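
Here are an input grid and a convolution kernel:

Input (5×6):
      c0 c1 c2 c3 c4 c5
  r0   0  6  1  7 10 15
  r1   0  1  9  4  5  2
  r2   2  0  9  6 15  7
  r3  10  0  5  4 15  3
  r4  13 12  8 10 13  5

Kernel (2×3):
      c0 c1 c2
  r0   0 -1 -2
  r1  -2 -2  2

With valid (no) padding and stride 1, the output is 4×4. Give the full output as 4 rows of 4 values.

8 -27 -43 -54
-5 -23 -14 -37
-28 -23 -24 -61
-44 -33 -44 -57

Output[0,0]: The receptive field on the input at this output position is [0 6 1 / 0 1 9]. Elementwise product with the kernel and sum: 6·-1 + 1·-2 + 0·-2 + 1·-2 + 9·2.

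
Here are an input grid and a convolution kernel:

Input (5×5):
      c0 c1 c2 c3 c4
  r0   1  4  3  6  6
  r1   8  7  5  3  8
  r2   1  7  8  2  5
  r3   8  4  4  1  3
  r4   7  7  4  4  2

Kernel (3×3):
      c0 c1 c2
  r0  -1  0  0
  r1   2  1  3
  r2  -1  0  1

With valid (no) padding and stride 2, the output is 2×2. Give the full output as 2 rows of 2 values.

44 31
28 8

Output[0,0]: The receptive field on the input at this output position is [1 4 3 / 8 7 5 / 1 7 8]. Elementwise product with the kernel and sum: 1·-1 + 8·2 + 7·1 + 5·3 + 1·-1 + 8·1.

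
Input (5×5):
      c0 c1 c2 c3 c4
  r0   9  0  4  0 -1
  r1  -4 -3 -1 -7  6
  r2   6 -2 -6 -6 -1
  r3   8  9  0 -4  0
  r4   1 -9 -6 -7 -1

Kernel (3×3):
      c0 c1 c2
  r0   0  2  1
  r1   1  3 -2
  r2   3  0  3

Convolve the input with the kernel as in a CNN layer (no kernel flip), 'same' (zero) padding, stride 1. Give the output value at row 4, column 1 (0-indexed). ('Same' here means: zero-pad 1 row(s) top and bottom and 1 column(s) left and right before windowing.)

The receptive field on the zero-padded input at this output position is [8 9 0 / 1 -9 -6 / 0 0 0]. Elementwise product with the kernel and sum: 9·2 + 0·1 + 1·1 + -9·3 + -6·-2 + 0·3 + 0·3.

4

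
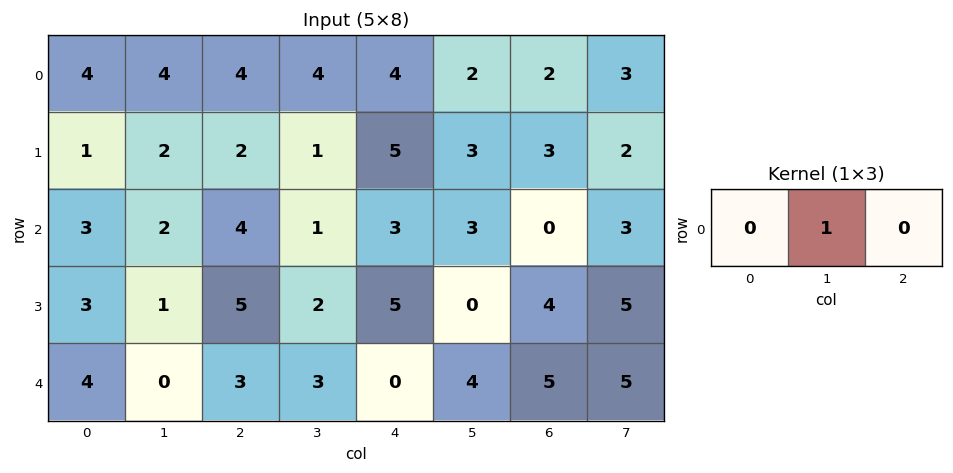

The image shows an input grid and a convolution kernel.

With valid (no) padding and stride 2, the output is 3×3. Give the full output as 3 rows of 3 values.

4 4 2
2 1 3
0 3 4

Output[0,0]: The receptive field on the input at this output position is [4 4 4]. Elementwise product with the kernel and sum: 4·1.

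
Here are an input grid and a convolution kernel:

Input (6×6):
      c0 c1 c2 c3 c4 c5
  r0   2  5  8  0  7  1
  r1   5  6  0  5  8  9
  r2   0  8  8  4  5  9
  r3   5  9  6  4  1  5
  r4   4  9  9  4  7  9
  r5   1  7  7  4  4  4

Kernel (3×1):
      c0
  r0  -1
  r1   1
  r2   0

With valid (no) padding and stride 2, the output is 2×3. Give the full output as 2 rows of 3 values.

3 -8 1
5 -2 -4

Output[0,0]: The receptive field on the input at this output position is [2 / 5 / 0]. Elementwise product with the kernel and sum: 2·-1 + 5·1.
Output[0,1]: The receptive field on the input at this output position is [8 / 0 / 8]. Elementwise product with the kernel and sum: 8·-1 + 0·1.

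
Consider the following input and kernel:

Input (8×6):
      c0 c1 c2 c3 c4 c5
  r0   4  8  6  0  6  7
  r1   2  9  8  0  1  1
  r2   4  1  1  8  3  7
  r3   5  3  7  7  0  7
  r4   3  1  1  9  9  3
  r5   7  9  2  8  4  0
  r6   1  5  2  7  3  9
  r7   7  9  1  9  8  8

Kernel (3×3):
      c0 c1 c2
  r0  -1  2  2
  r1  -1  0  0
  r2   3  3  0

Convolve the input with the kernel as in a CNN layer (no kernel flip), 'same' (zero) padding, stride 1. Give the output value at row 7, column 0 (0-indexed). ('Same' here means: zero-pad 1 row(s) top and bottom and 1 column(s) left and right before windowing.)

12

The receptive field on the zero-padded input at this output position is [0 1 5 / 0 7 9 / 0 0 0]. Elementwise product with the kernel and sum: 0·-1 + 1·2 + 5·2 + 0·-1 + 0·3 + 0·3.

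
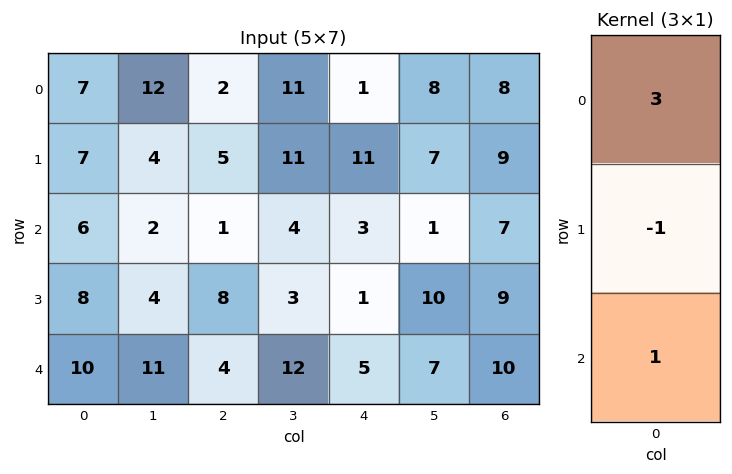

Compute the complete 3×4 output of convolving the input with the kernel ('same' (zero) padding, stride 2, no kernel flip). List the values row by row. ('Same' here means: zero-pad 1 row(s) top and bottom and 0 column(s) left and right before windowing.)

Output[0,0]: The receptive field on the zero-padded input at this output position is [0 / 7 / 7]. Elementwise product with the kernel and sum: 0·3 + 7·-1 + 7·1.

0 3 10 1
23 22 31 29
14 20 -2 17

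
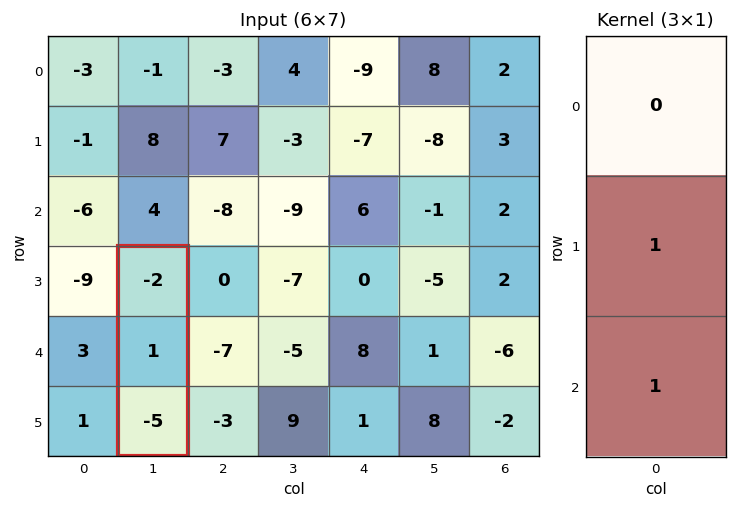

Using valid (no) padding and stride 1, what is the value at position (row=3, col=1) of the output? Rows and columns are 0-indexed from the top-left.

-4

The receptive field on the input at this output position is [-2 / 1 / -5]. Elementwise product with the kernel and sum: 1·1 + -5·1.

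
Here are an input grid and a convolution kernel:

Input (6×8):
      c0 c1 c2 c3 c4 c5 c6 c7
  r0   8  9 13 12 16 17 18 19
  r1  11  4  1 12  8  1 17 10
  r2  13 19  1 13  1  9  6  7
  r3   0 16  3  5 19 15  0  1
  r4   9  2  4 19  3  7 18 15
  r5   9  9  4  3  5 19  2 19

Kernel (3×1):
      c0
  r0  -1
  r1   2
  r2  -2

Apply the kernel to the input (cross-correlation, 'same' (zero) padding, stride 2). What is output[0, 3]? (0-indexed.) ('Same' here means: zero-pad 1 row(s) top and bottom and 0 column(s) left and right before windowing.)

2

The receptive field on the zero-padded input at this output position is [0 / 18 / 17]. Elementwise product with the kernel and sum: 0·-1 + 18·2 + 17·-2.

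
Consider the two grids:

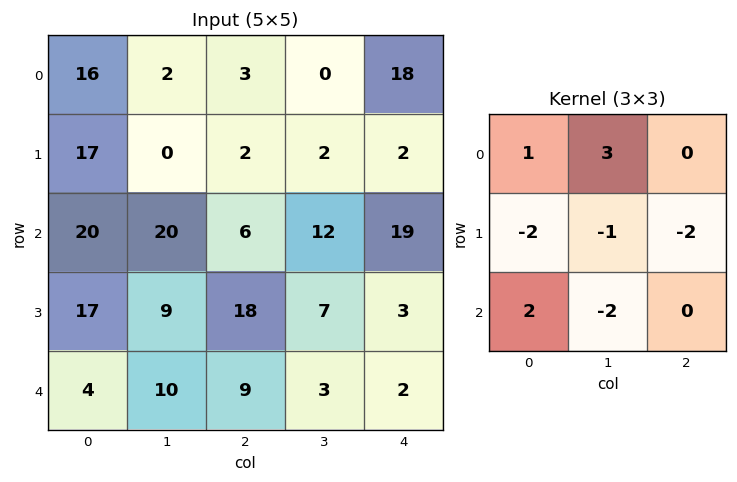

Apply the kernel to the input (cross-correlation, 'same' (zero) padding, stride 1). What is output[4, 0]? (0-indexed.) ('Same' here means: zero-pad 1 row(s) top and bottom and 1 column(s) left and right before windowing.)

27

The receptive field on the zero-padded input at this output position is [0 17 9 / 0 4 10 / 0 0 0]. Elementwise product with the kernel and sum: 0·1 + 17·3 + 0·-2 + 4·-1 + 10·-2 + 0·2 + 0·-2.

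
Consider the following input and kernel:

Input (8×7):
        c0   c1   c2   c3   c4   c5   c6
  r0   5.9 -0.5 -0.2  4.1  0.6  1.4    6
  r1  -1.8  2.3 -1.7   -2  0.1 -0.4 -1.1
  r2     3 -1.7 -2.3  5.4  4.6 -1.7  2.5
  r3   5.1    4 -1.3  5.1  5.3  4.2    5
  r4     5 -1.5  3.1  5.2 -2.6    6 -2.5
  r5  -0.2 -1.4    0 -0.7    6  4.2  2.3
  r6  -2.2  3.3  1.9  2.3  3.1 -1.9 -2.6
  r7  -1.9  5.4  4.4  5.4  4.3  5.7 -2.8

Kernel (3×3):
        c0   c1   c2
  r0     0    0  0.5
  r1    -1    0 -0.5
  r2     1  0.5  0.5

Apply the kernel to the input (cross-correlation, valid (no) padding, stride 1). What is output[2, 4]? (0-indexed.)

-7.4

The receptive field on the input at this output position is [4.6 -1.7 2.5 / 5.3 4.2 5 / -2.6 6 -2.5]. Elementwise product with the kernel and sum: 2.5·0.5 + 5.3·-1 + 5·-0.5 + -2.6·1 + 6·0.5 + -2.5·0.5.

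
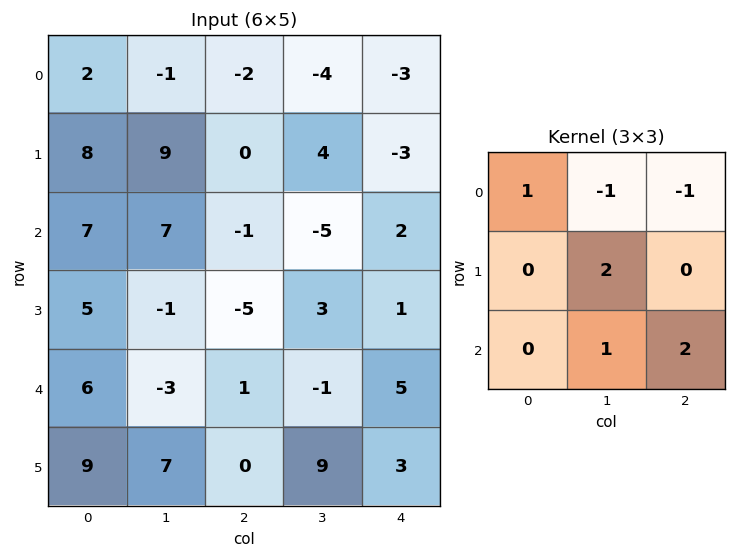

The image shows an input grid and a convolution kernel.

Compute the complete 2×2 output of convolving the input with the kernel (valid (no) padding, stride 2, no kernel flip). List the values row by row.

28 12
-2 17

Output[0,0]: The receptive field on the input at this output position is [2 -1 -2 / 8 9 0 / 7 7 -1]. Elementwise product with the kernel and sum: 2·1 + -1·-1 + -2·-1 + 9·2 + 7·1 + -1·2.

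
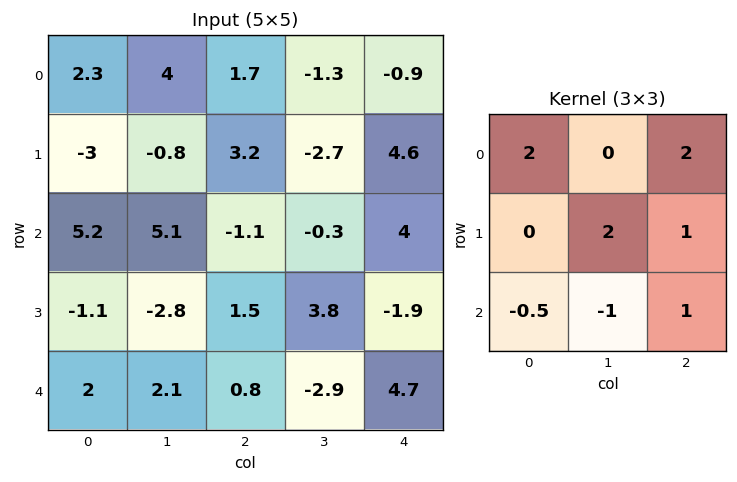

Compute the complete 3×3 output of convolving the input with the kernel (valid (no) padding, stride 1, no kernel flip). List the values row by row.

Output[0,0]: The receptive field on the input at this output position is [2.3 4 1.7 / -3 -0.8 3.2 / 5.2 5.1 -1.1]. Elementwise product with the kernel and sum: 2.3·2 + 1.7·2 + -0.8·2 + 3.2·1 + 5.2·-0.5 + 5.1·-1 + -1.1·1.
Output[0,1]: The receptive field on the input at this output position is [4 1.7 -1.3 / -0.8 3.2 -2.7 / 5.1 -1.1 -0.3]. Elementwise product with the kernel and sum: 4·2 + -1.3·2 + 3.2·2 + -2.7·1 + 5.1·-0.5 + -1.1·-1 + -0.3·1.

0.8 7.35 5.65
14.35 -5.8 12.55
1.8 11.65 18.7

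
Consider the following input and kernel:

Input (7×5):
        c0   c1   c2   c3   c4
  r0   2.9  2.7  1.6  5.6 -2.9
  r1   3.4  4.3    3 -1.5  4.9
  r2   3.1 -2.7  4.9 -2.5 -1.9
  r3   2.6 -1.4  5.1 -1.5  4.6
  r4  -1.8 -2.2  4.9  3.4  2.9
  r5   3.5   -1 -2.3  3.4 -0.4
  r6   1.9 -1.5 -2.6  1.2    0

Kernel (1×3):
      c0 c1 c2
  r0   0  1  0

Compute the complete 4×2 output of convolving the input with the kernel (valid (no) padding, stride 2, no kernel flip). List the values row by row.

2.7 5.6
-2.7 -2.5
-2.2 3.4
-1.5 1.2

Output[0,0]: The receptive field on the input at this output position is [2.9 2.7 1.6]. Elementwise product with the kernel and sum: 2.7·1.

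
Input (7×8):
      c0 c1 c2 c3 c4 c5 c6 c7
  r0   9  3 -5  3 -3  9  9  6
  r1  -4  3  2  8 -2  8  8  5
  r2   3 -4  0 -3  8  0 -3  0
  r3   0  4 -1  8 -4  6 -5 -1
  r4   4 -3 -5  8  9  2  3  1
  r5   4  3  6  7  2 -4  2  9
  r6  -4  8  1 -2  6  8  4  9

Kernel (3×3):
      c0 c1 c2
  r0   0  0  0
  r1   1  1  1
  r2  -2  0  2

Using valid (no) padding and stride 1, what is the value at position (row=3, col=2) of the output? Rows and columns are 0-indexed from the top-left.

The receptive field on the input at this output position is [-1 8 -4 / -5 8 9 / 6 7 2]. Elementwise product with the kernel and sum: -5·1 + 8·1 + 9·1 + 6·-2 + 2·2.

4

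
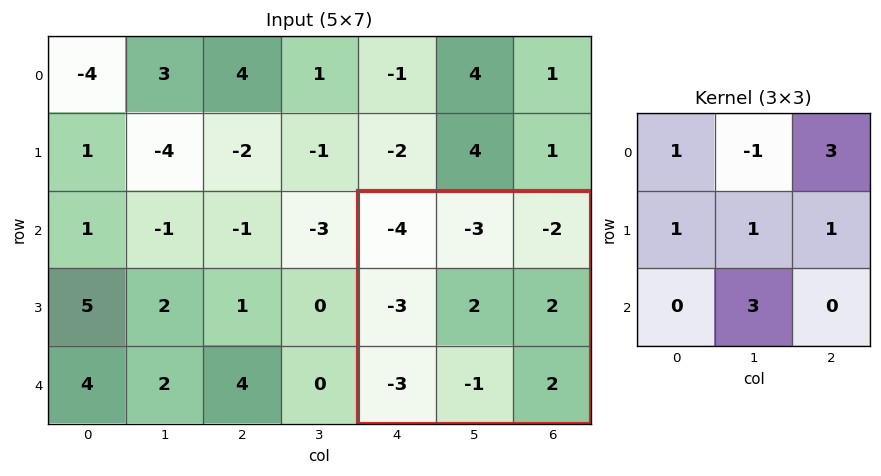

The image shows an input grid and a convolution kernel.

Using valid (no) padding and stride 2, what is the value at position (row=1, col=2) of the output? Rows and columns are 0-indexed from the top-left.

-9

The receptive field on the input at this output position is [-4 -3 -2 / -3 2 2 / -3 -1 2]. Elementwise product with the kernel and sum: -4·1 + -3·-1 + -2·3 + -3·1 + 2·1 + 2·1 + -1·3.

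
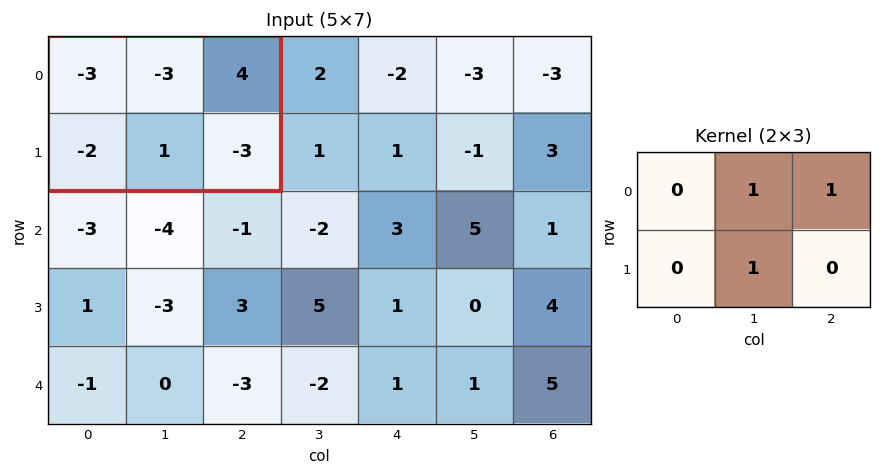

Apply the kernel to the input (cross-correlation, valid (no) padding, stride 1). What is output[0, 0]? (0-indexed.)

The receptive field on the input at this output position is [-3 -3 4 / -2 1 -3]. Elementwise product with the kernel and sum: -3·1 + 4·1 + 1·1.

2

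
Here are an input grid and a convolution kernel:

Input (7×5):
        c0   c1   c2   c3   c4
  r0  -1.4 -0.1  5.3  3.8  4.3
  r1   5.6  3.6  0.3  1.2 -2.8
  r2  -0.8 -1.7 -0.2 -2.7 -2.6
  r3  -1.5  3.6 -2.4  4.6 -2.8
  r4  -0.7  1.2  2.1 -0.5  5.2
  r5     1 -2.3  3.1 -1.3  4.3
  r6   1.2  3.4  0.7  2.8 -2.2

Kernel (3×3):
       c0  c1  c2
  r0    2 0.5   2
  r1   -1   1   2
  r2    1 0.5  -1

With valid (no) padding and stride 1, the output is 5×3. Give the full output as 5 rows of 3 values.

4.9 10.05 17.45
15 3.65 -9.4
-4.75 -2.95 -8.9
-3.15 15.65 -2.15
8.5 6.2 22.85

Output[0,0]: The receptive field on the input at this output position is [-1.4 -0.1 5.3 / 5.6 3.6 0.3 / -0.8 -1.7 -0.2]. Elementwise product with the kernel and sum: -1.4·2 + -0.1·0.5 + 5.3·2 + 5.6·-1 + 3.6·1 + 0.3·2 + -0.8·1 + -1.7·0.5 + -0.2·-1.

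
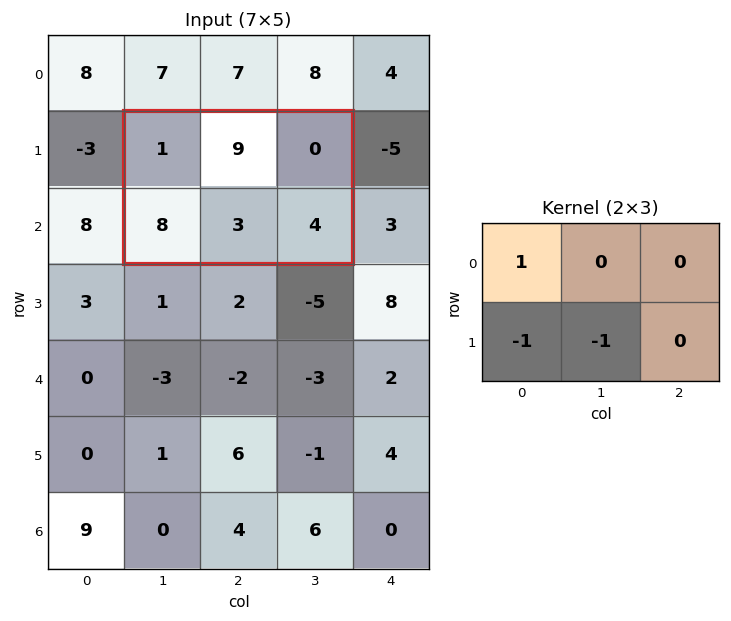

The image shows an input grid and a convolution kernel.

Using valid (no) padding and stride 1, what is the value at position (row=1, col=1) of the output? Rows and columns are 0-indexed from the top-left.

The receptive field on the input at this output position is [1 9 0 / 8 3 4]. Elementwise product with the kernel and sum: 1·1 + 8·-1 + 3·-1.

-10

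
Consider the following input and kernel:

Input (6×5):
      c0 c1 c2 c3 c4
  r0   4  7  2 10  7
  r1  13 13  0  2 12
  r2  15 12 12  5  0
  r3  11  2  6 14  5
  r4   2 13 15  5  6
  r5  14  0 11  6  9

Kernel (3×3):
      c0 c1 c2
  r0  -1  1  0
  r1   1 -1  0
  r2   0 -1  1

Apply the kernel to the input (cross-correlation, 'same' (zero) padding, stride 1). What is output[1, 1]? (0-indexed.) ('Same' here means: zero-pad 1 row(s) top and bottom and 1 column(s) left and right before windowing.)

3

The receptive field on the zero-padded input at this output position is [4 7 2 / 13 13 0 / 15 12 12]. Elementwise product with the kernel and sum: 4·-1 + 7·1 + 13·1 + 13·-1 + 12·-1 + 12·1.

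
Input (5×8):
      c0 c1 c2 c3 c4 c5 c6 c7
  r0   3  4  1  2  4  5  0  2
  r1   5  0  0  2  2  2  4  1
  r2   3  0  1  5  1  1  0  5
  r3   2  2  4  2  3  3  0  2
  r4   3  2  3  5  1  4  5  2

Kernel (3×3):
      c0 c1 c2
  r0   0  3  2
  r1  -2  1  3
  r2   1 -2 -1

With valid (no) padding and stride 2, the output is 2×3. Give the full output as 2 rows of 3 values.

Output[0,0]: The receptive field on the input at this output position is [3 4 1 / 5 0 0 / 3 0 1]. Elementwise product with the kernel and sum: 4·3 + 1·2 + 5·-2 + 0·1 + 0·3 + 3·1 + 0·-2 + 1·-1.
Output[0,1]: The receptive field on the input at this output position is [1 2 4 / 0 2 2 / 1 5 1]. Elementwise product with the kernel and sum: 2·3 + 4·2 + 0·-2 + 2·1 + 2·3 + 1·1 + 5·-2 + 1·-1.

6 12 24
8 12 -12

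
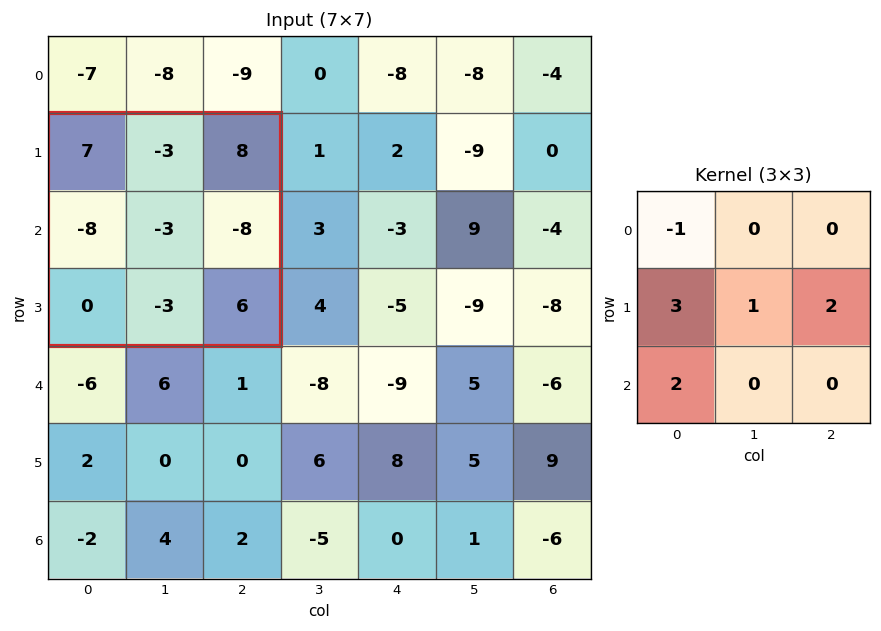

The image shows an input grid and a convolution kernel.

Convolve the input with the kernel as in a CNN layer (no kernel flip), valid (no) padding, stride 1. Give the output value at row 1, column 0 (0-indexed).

The receptive field on the input at this output position is [7 -3 8 / -8 -3 -8 / 0 -3 6]. Elementwise product with the kernel and sum: 7·-1 + -8·3 + -3·1 + -8·2 + 0·2.

-50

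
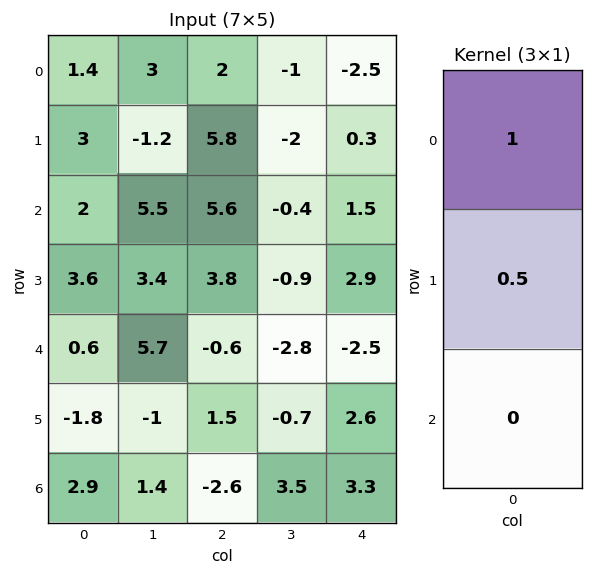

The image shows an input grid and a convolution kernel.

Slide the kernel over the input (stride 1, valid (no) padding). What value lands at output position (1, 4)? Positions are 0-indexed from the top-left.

1.05

The receptive field on the input at this output position is [0.3 / 1.5 / 2.9]. Elementwise product with the kernel and sum: 0.3·1 + 1.5·0.5.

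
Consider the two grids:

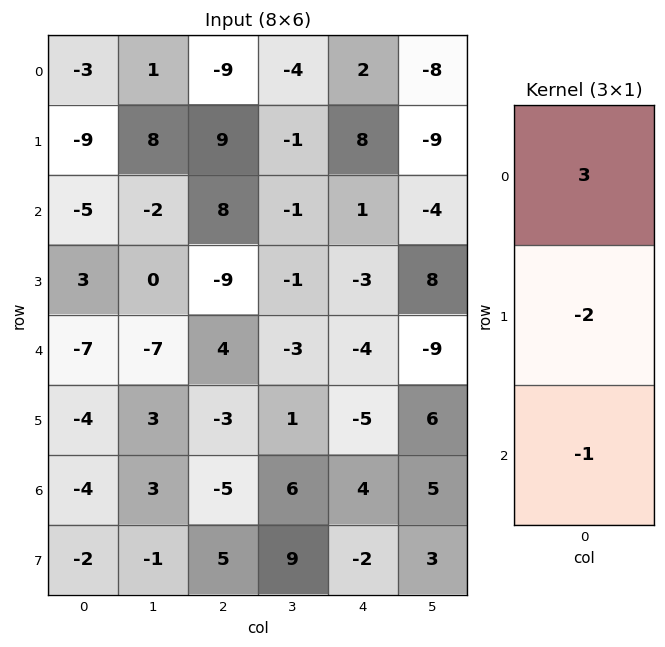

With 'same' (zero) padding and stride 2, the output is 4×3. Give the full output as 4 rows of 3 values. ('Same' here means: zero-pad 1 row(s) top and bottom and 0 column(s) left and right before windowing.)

15 9 -12
-20 20 25
27 -32 4
-2 -4 -21

Output[0,0]: The receptive field on the zero-padded input at this output position is [0 / -3 / -9]. Elementwise product with the kernel and sum: 0·3 + -3·-2 + -9·-1.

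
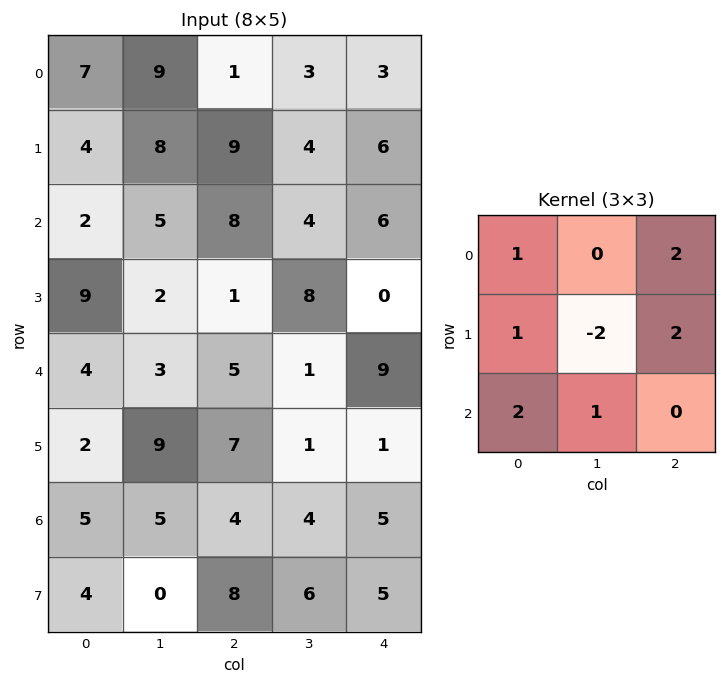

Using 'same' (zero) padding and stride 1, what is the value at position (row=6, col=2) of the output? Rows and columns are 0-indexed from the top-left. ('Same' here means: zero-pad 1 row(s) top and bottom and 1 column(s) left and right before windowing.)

The receptive field on the zero-padded input at this output position is [9 7 1 / 5 4 4 / 0 8 6]. Elementwise product with the kernel and sum: 9·1 + 1·2 + 5·1 + 4·-2 + 4·2 + 0·2 + 8·1.

24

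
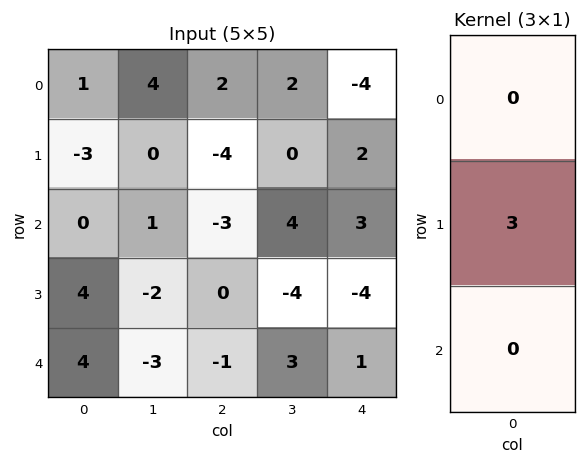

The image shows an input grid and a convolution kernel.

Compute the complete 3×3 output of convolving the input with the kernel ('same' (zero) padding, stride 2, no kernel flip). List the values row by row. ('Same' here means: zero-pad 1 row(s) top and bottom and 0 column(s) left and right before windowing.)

Output[0,0]: The receptive field on the zero-padded input at this output position is [0 / 1 / -3]. Elementwise product with the kernel and sum: 1·3.
Output[0,1]: The receptive field on the zero-padded input at this output position is [0 / 2 / -4]. Elementwise product with the kernel and sum: 2·3.

3 6 -12
0 -9 9
12 -3 3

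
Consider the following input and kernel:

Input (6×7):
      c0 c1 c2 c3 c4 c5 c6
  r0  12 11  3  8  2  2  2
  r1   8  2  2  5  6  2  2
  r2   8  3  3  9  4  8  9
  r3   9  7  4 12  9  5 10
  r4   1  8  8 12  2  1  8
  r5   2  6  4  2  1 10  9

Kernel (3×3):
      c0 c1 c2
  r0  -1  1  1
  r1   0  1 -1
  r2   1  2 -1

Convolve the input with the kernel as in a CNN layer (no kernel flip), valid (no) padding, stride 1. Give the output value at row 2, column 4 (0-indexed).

The receptive field on the input at this output position is [4 8 9 / 9 5 10 / 2 1 8]. Elementwise product with the kernel and sum: 4·-1 + 8·1 + 9·1 + 5·1 + 10·-1 + 2·1 + 1·2 + 8·-1.

4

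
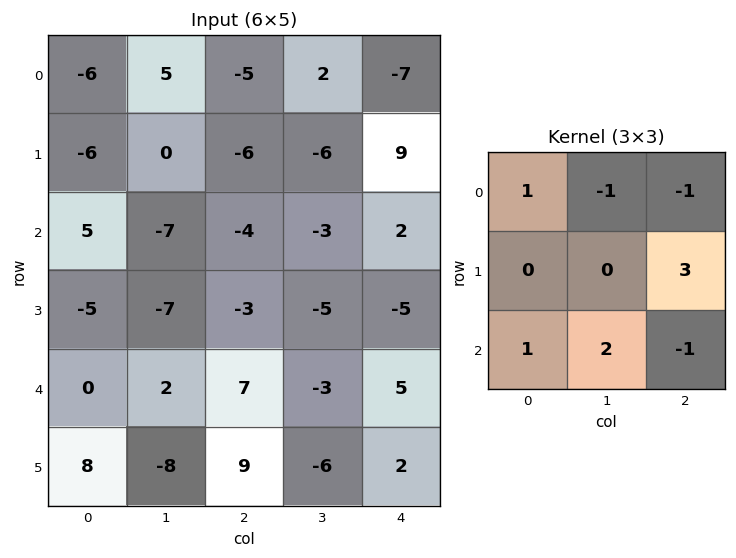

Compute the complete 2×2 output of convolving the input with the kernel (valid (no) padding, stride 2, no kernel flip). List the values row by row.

-29 15
4 -22

Output[0,0]: The receptive field on the input at this output position is [-6 5 -5 / -6 0 -6 / 5 -7 -4]. Elementwise product with the kernel and sum: -6·1 + 5·-1 + -5·-1 + -6·3 + 5·1 + -7·2 + -4·-1.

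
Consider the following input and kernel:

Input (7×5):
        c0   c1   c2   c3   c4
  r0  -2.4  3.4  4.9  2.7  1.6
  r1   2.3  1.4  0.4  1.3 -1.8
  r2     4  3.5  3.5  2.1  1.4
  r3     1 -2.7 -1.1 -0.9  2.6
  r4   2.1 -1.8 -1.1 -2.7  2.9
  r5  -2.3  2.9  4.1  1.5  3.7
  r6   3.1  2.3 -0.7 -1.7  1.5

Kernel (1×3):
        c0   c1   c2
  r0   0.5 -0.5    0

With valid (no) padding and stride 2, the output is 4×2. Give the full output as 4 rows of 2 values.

Output[0,0]: The receptive field on the input at this output position is [-2.4 3.4 4.9]. Elementwise product with the kernel and sum: -2.4·0.5 + 3.4·-0.5.
Output[0,1]: The receptive field on the input at this output position is [4.9 2.7 1.6]. Elementwise product with the kernel and sum: 4.9·0.5 + 2.7·-0.5.

-2.9 1.1
0.25 0.7
1.95 0.8
0.4 0.5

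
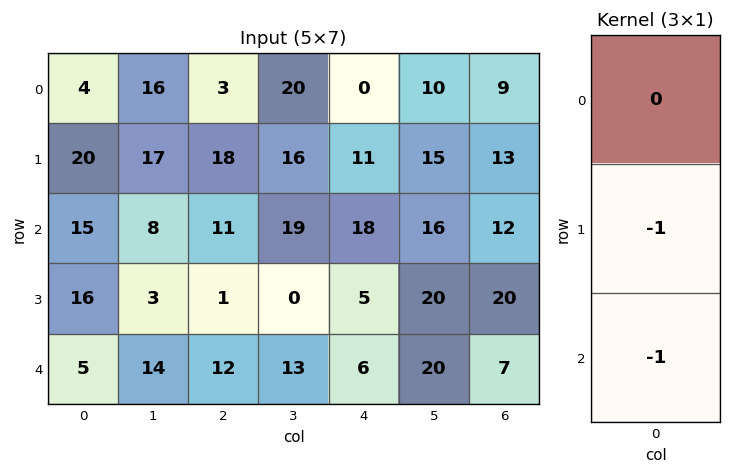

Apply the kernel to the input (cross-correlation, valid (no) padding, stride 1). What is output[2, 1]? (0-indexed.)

-17

The receptive field on the input at this output position is [8 / 3 / 14]. Elementwise product with the kernel and sum: 3·-1 + 14·-1.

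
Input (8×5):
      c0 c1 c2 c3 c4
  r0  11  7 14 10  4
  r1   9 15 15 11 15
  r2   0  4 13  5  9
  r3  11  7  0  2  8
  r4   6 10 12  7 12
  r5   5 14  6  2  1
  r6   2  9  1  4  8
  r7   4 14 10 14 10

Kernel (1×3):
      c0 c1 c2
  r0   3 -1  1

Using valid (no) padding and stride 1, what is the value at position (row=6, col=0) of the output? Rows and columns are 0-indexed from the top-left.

-2

The receptive field on the input at this output position is [2 9 1]. Elementwise product with the kernel and sum: 2·3 + 9·-1 + 1·1.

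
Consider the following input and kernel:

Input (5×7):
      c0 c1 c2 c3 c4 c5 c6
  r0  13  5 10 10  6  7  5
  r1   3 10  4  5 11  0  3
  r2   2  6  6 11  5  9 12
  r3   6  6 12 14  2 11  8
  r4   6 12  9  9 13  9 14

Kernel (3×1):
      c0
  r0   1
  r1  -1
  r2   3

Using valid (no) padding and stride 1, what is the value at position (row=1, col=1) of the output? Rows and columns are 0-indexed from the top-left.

22

The receptive field on the input at this output position is [10 / 6 / 6]. Elementwise product with the kernel and sum: 10·1 + 6·-1 + 6·3.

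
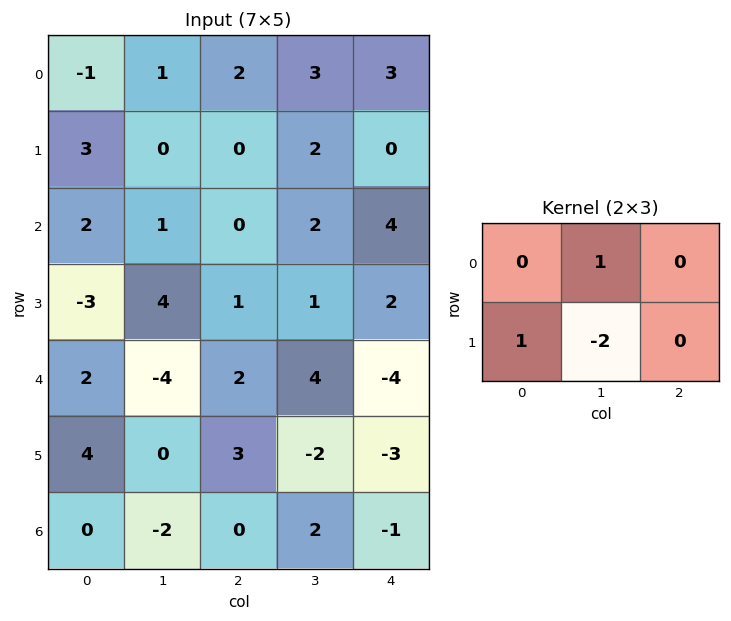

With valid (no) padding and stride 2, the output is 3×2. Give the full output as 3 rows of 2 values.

Output[0,0]: The receptive field on the input at this output position is [-1 1 2 / 3 0 0]. Elementwise product with the kernel and sum: 1·1 + 3·1 + 0·-2.

4 -1
-10 1
0 11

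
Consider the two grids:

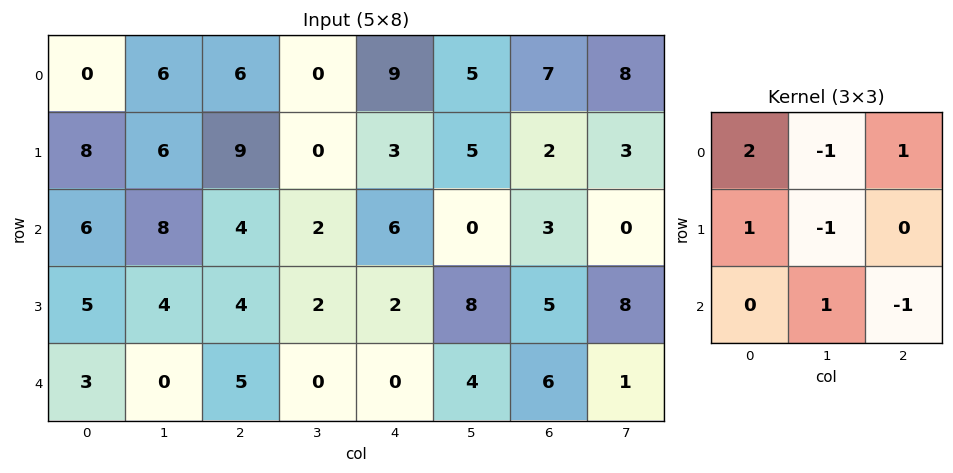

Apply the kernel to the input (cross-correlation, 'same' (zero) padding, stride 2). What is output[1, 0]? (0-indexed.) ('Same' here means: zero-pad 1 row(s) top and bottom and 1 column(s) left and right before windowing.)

The receptive field on the zero-padded input at this output position is [0 8 6 / 0 6 8 / 0 5 4]. Elementwise product with the kernel and sum: 0·2 + 8·-1 + 6·1 + 0·1 + 6·-1 + 5·1 + 4·-1.

-7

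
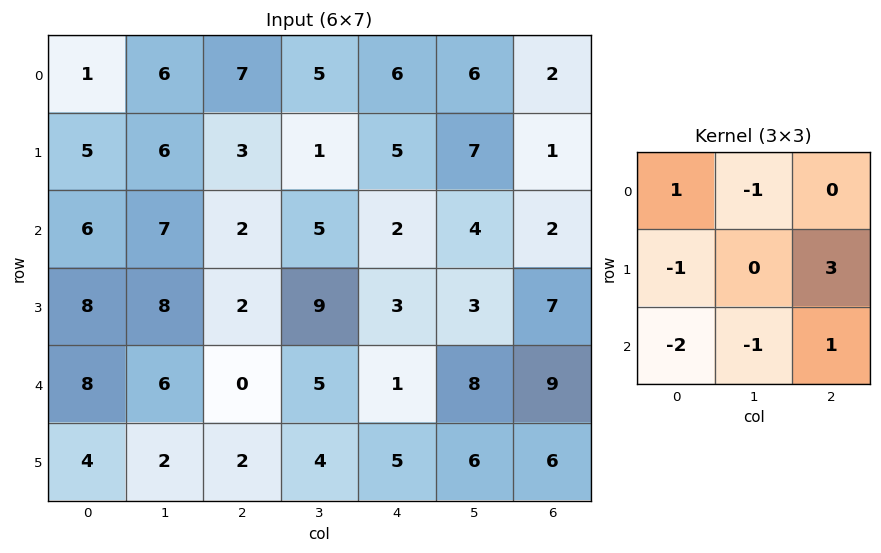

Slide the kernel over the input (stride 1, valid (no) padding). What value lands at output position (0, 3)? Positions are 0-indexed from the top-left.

The receptive field on the input at this output position is [5 6 6 / 1 5 7 / 5 2 4]. Elementwise product with the kernel and sum: 5·1 + 6·-1 + 1·-1 + 7·3 + 5·-2 + 2·-1 + 4·1.

11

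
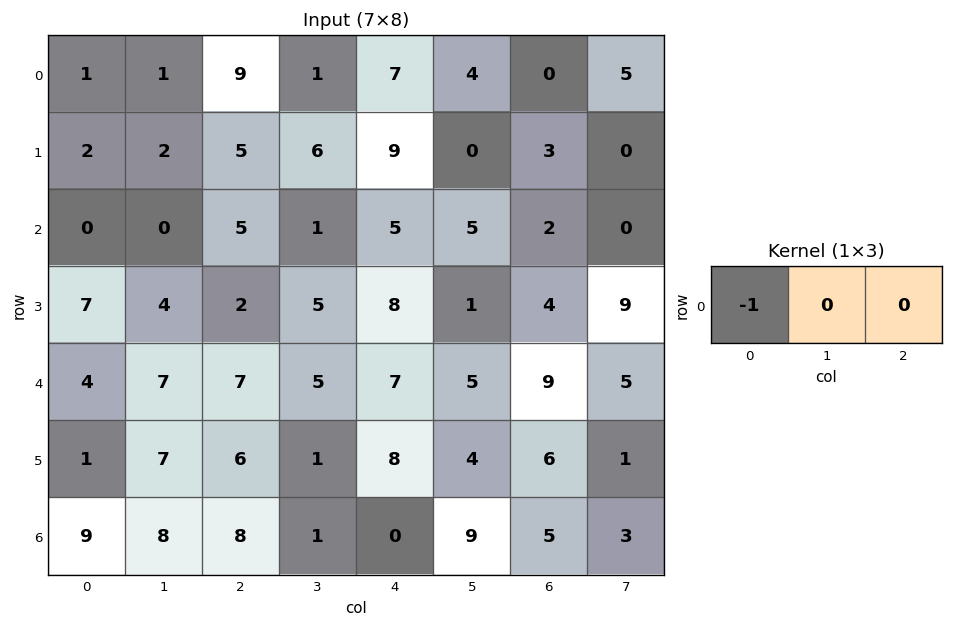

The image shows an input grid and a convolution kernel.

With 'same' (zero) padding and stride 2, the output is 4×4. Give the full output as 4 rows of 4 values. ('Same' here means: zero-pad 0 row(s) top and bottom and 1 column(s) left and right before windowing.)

Output[0,0]: The receptive field on the zero-padded input at this output position is [0 1 1]. Elementwise product with the kernel and sum: 0·-1.
Output[0,1]: The receptive field on the zero-padded input at this output position is [1 9 1]. Elementwise product with the kernel and sum: 1·-1.

0 -1 -1 -4
0 0 -1 -5
0 -7 -5 -5
0 -8 -1 -9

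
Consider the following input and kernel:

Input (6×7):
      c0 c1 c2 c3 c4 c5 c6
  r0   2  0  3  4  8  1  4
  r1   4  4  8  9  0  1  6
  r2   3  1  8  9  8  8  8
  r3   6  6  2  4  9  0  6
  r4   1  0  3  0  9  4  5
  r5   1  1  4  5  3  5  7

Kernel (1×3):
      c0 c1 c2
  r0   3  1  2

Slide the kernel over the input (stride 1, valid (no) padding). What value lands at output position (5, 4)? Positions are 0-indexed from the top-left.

The receptive field on the input at this output position is [3 5 7]. Elementwise product with the kernel and sum: 3·3 + 5·1 + 7·2.

28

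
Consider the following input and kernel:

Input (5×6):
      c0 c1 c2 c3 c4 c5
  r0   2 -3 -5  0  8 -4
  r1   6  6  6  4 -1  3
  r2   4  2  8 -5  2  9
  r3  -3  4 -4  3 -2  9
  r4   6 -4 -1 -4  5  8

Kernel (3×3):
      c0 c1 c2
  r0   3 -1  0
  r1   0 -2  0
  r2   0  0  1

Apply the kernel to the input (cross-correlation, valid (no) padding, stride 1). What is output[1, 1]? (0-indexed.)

-1

The receptive field on the input at this output position is [6 6 4 / 2 8 -5 / 4 -4 3]. Elementwise product with the kernel and sum: 6·3 + 6·-1 + 8·-2 + 3·1.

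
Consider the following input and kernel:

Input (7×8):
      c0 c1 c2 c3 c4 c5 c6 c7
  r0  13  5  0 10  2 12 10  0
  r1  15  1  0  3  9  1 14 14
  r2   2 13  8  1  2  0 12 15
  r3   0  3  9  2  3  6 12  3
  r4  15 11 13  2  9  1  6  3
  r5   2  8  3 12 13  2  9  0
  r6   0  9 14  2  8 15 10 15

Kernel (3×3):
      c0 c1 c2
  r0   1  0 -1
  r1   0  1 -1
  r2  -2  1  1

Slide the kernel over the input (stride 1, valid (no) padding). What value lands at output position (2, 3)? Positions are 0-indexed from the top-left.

The receptive field on the input at this output position is [1 2 0 / 2 3 6 / 2 9 1]. Elementwise product with the kernel and sum: 1·1 + 0·-1 + 3·1 + 6·-1 + 2·-2 + 9·1 + 1·1.

4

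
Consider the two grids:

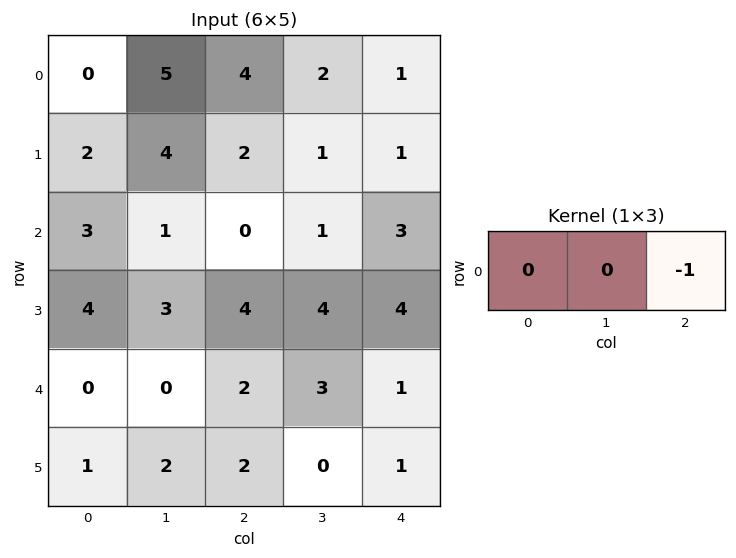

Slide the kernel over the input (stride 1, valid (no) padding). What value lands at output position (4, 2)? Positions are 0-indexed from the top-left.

-1

The receptive field on the input at this output position is [2 3 1]. Elementwise product with the kernel and sum: 1·-1.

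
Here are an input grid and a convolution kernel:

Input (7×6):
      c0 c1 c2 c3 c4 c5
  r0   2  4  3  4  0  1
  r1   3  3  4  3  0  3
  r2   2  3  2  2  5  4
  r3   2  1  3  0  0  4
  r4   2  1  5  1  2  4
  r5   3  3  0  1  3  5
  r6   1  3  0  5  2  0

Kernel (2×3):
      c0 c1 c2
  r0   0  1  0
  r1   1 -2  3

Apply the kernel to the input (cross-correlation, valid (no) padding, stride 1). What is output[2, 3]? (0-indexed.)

The receptive field on the input at this output position is [2 5 4 / 0 0 4]. Elementwise product with the kernel and sum: 5·1 + 0·1 + 0·-2 + 4·3.

17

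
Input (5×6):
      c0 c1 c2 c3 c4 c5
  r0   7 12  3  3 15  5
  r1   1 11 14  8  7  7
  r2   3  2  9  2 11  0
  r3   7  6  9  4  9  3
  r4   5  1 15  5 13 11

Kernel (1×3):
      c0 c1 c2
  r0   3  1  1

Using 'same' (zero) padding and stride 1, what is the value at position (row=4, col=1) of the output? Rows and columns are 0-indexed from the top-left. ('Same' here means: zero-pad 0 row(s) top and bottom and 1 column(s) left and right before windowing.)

The receptive field on the zero-padded input at this output position is [5 1 15]. Elementwise product with the kernel and sum: 5·3 + 1·1 + 15·1.

31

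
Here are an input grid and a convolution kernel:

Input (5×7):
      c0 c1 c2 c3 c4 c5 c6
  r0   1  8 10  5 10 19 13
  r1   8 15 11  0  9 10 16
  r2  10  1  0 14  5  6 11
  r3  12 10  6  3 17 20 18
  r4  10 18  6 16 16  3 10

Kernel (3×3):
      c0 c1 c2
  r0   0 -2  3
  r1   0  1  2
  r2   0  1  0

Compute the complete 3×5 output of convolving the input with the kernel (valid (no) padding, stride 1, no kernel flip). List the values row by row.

52 6 52 71 49
14 12 54 46 76
38 60 40 81 80

Output[0,0]: The receptive field on the input at this output position is [1 8 10 / 8 15 11 / 10 1 0]. Elementwise product with the kernel and sum: 8·-2 + 10·3 + 15·1 + 11·2 + 1·1.
Output[0,1]: The receptive field on the input at this output position is [8 10 5 / 15 11 0 / 1 0 14]. Elementwise product with the kernel and sum: 10·-2 + 5·3 + 11·1 + 0·2 + 0·1.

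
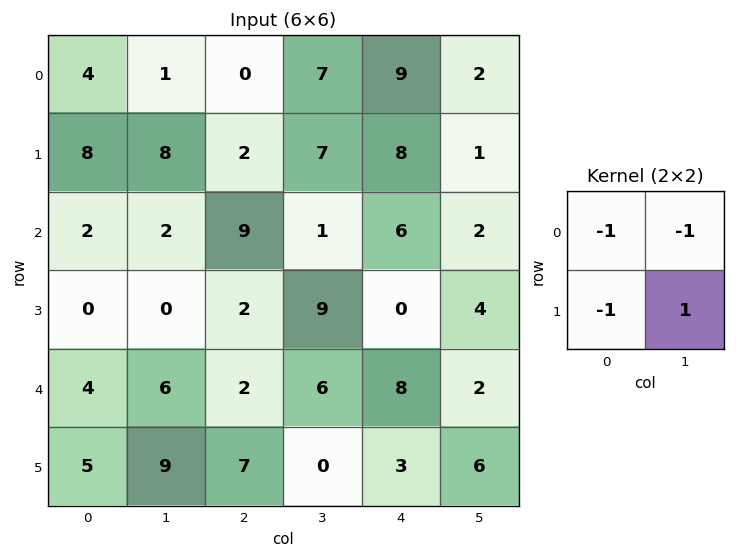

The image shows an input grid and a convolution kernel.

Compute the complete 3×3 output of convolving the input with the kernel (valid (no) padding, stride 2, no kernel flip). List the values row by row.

Output[0,0]: The receptive field on the input at this output position is [4 1 / 8 8]. Elementwise product with the kernel and sum: 4·-1 + 1·-1 + 8·-1 + 8·1.

-5 -2 -18
-4 -3 -4
-6 -15 -7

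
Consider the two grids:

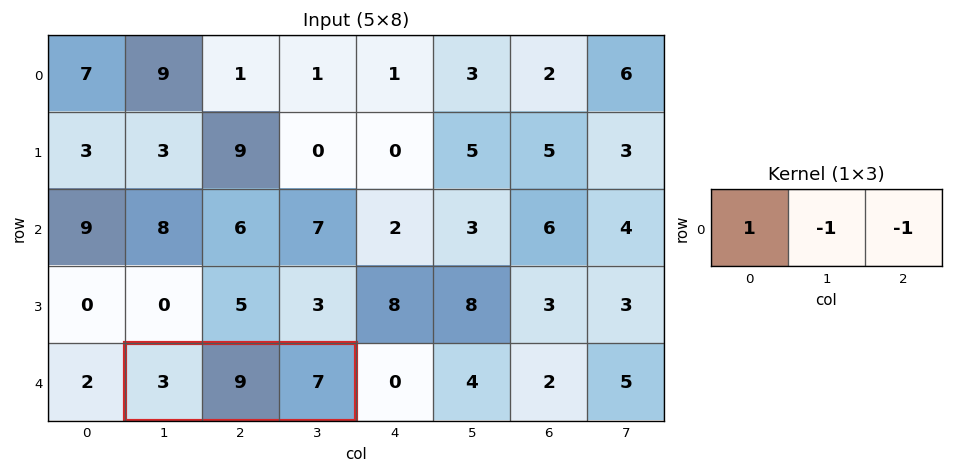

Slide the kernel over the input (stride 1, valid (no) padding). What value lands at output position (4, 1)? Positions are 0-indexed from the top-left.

-13

The receptive field on the input at this output position is [3 9 7]. Elementwise product with the kernel and sum: 3·1 + 9·-1 + 7·-1.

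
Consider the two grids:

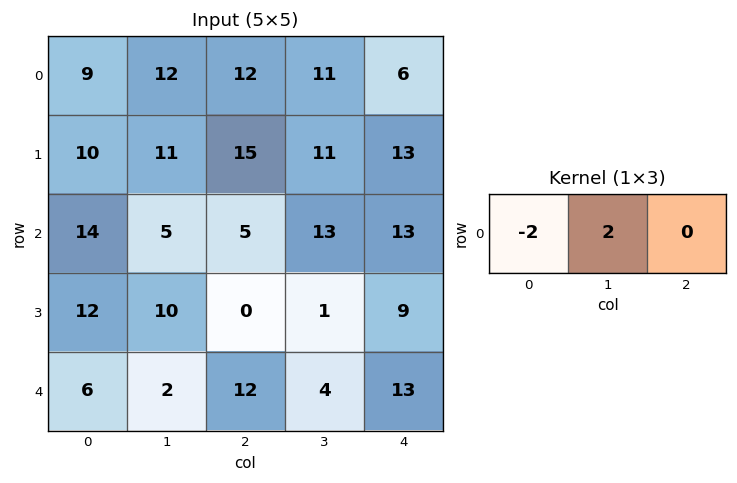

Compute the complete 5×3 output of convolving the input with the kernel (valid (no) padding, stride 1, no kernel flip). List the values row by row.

Output[0,0]: The receptive field on the input at this output position is [9 12 12]. Elementwise product with the kernel and sum: 9·-2 + 12·2.
Output[0,1]: The receptive field on the input at this output position is [12 12 11]. Elementwise product with the kernel and sum: 12·-2 + 12·2.

6 0 -2
2 8 -8
-18 0 16
-4 -20 2
-8 20 -16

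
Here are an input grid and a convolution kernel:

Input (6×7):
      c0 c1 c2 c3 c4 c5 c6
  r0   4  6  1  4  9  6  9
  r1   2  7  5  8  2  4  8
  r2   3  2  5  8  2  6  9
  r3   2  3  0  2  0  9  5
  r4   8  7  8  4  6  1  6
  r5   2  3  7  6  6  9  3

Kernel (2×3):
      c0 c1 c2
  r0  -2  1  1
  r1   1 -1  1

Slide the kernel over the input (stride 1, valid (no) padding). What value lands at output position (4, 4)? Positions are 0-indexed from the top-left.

-5

The receptive field on the input at this output position is [6 1 6 / 6 9 3]. Elementwise product with the kernel and sum: 6·-2 + 1·1 + 6·1 + 6·1 + 9·-1 + 3·1.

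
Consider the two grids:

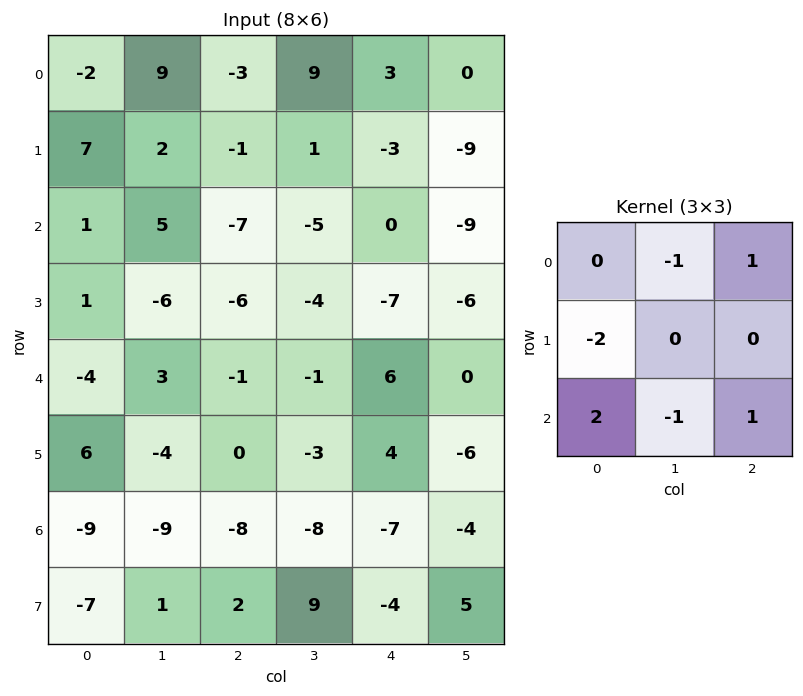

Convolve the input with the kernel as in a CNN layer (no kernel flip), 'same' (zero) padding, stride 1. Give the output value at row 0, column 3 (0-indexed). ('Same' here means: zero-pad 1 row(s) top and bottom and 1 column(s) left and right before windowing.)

0

The receptive field on the zero-padded input at this output position is [0 0 0 / -3 9 3 / -1 1 -3]. Elementwise product with the kernel and sum: 0·-1 + 0·1 + -3·-2 + -1·2 + 1·-1 + -3·1.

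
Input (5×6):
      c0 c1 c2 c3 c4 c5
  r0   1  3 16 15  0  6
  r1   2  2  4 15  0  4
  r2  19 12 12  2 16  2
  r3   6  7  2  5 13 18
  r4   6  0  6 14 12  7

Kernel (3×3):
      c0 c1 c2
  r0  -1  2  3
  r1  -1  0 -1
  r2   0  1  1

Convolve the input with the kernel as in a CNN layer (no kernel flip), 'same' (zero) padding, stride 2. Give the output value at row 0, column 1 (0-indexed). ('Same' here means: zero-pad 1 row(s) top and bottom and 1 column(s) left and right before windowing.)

The receptive field on the zero-padded input at this output position is [0 0 0 / 3 16 15 / 2 4 15]. Elementwise product with the kernel and sum: 0·-1 + 0·2 + 0·3 + 3·-1 + 15·-1 + 4·1 + 15·1.

1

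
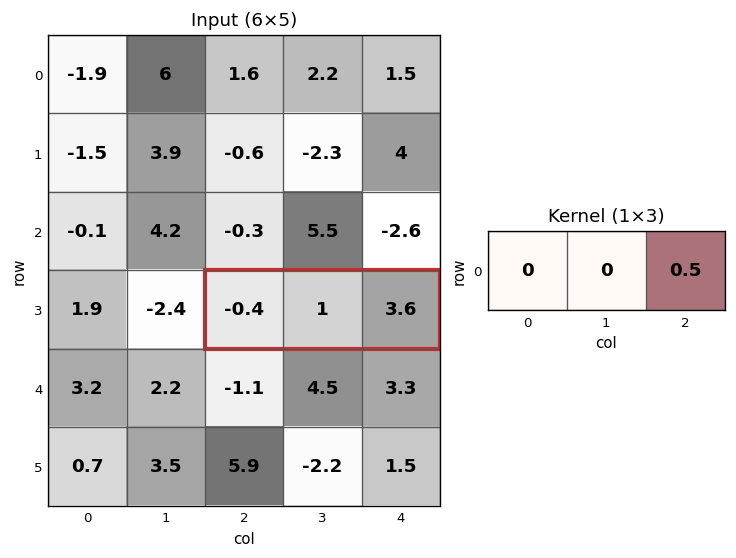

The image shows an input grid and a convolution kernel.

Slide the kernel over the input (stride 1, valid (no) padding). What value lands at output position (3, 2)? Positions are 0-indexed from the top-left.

1.8

The receptive field on the input at this output position is [-0.4 1 3.6]. Elementwise product with the kernel and sum: 3.6·0.5.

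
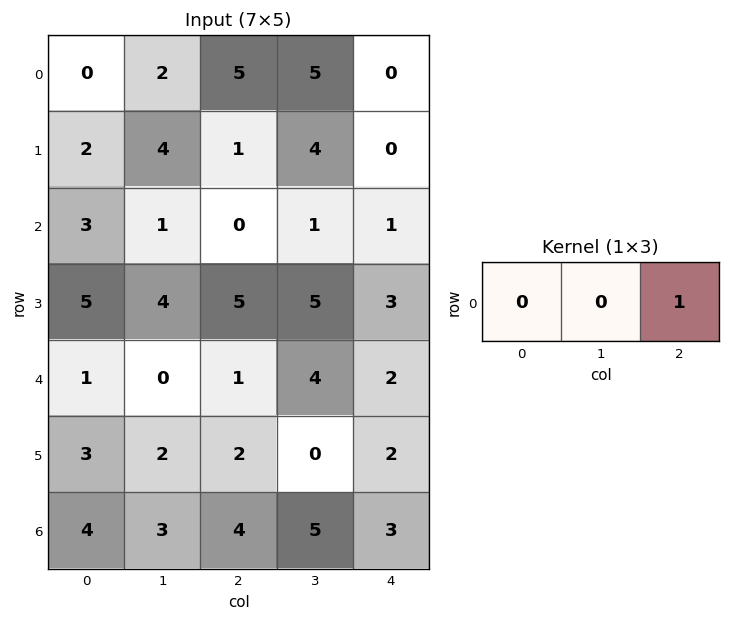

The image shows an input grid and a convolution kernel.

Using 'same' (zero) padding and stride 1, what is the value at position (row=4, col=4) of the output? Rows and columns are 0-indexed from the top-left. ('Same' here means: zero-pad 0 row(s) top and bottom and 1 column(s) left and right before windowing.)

0

The receptive field on the zero-padded input at this output position is [4 2 0]. Elementwise product with the kernel and sum: 0·1.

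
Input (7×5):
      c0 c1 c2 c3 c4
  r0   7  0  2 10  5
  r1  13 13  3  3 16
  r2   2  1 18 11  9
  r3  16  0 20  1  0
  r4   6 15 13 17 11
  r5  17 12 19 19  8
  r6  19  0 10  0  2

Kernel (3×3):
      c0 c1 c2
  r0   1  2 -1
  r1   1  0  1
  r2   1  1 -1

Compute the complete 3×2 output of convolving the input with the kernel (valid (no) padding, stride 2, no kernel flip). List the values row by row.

6 56
30 70
68 71

Output[0,0]: The receptive field on the input at this output position is [7 0 2 / 13 13 3 / 2 1 18]. Elementwise product with the kernel and sum: 7·1 + 0·2 + 2·-1 + 13·1 + 3·1 + 2·1 + 1·1 + 18·-1.
Output[0,1]: The receptive field on the input at this output position is [2 10 5 / 3 3 16 / 18 11 9]. Elementwise product with the kernel and sum: 2·1 + 10·2 + 5·-1 + 3·1 + 16·1 + 18·1 + 11·1 + 9·-1.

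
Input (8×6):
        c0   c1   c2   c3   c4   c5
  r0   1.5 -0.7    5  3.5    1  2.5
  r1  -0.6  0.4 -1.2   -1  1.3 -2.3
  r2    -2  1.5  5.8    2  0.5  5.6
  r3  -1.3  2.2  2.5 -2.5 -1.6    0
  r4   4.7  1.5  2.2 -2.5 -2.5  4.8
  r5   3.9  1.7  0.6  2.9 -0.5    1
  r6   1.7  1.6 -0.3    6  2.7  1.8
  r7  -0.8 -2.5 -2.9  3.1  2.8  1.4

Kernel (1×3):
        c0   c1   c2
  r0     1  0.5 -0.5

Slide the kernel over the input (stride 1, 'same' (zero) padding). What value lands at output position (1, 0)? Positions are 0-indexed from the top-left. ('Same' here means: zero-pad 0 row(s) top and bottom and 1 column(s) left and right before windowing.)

-0.5

The receptive field on the zero-padded input at this output position is [0 -0.6 0.4]. Elementwise product with the kernel and sum: 0·1 + -0.6·0.5 + 0.4·-0.5.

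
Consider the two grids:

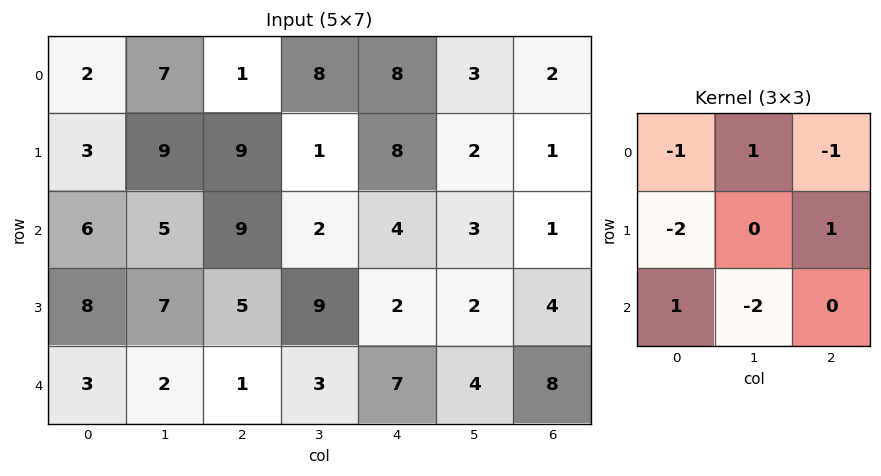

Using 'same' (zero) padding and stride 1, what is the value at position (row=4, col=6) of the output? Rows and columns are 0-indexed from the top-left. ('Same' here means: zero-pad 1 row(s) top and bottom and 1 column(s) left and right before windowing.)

The receptive field on the zero-padded input at this output position is [2 4 0 / 4 8 0 / 0 0 0]. Elementwise product with the kernel and sum: 2·-1 + 4·1 + 0·-1 + 4·-2 + 0·1 + 0·1 + 0·-2.

-6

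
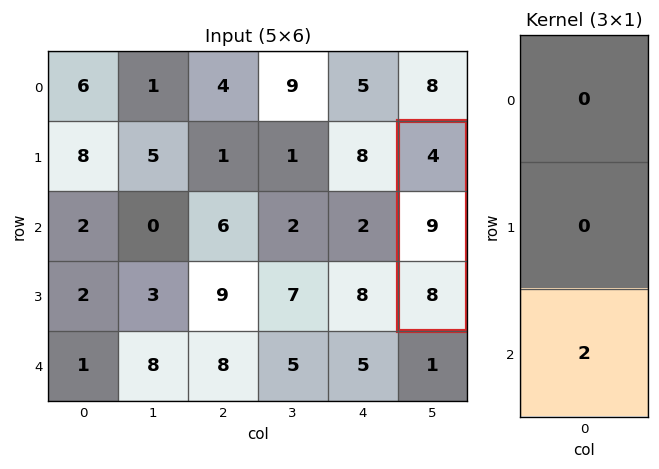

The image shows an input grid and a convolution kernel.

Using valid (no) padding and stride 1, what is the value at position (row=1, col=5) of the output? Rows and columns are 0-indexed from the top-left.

The receptive field on the input at this output position is [4 / 9 / 8]. Elementwise product with the kernel and sum: 8·2.

16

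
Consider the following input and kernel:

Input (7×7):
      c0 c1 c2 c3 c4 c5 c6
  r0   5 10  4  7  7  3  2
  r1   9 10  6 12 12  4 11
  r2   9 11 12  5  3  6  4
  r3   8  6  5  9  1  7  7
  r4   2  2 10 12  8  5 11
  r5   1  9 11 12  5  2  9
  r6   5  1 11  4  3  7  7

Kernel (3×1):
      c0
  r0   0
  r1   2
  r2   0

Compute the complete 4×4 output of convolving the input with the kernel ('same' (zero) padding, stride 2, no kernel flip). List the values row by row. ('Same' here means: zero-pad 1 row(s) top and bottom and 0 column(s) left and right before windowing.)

10 8 14 4
18 24 6 8
4 20 16 22
10 22 6 14

Output[0,0]: The receptive field on the zero-padded input at this output position is [0 / 5 / 9]. Elementwise product with the kernel and sum: 5·2.
Output[0,1]: The receptive field on the zero-padded input at this output position is [0 / 4 / 6]. Elementwise product with the kernel and sum: 4·2.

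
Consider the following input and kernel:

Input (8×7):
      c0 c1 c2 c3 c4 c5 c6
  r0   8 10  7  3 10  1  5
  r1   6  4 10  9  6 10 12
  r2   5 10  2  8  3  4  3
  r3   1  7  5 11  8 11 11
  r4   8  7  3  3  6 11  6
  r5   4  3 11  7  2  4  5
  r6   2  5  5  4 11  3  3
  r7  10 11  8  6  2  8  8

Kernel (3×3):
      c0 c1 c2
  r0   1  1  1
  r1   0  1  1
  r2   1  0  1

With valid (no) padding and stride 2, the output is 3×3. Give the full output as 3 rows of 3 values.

Output[0,0]: The receptive field on the input at this output position is [8 10 7 / 6 4 10 / 5 10 2]. Elementwise product with the kernel and sum: 8·1 + 10·1 + 7·1 + 4·1 + 10·1 + 5·1 + 2·1.

46 40 44
40 41 44
39 37 46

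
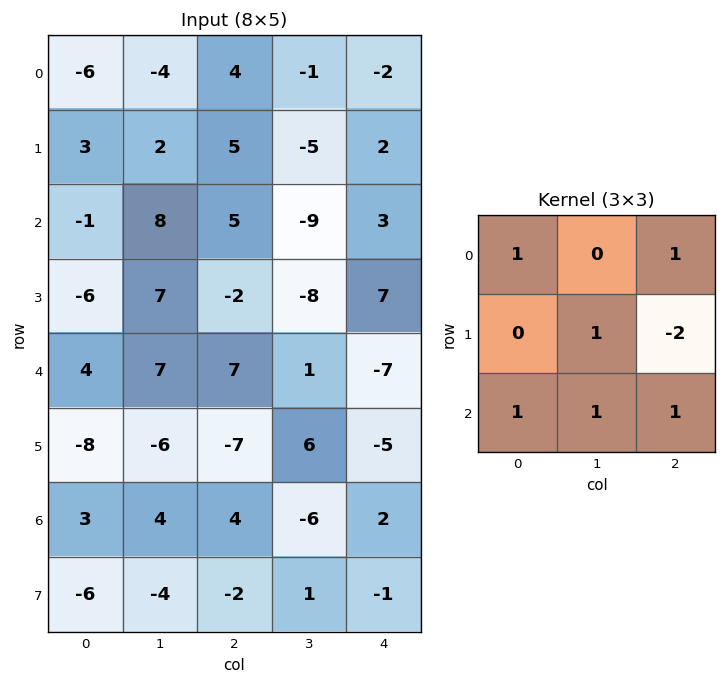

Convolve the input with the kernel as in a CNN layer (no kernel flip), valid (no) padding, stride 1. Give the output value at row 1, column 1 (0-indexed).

The receptive field on the input at this output position is [2 5 -5 / 8 5 -9 / 7 -2 -8]. Elementwise product with the kernel and sum: 2·1 + -5·1 + 5·1 + -9·-2 + 7·1 + -2·1 + -8·1.

17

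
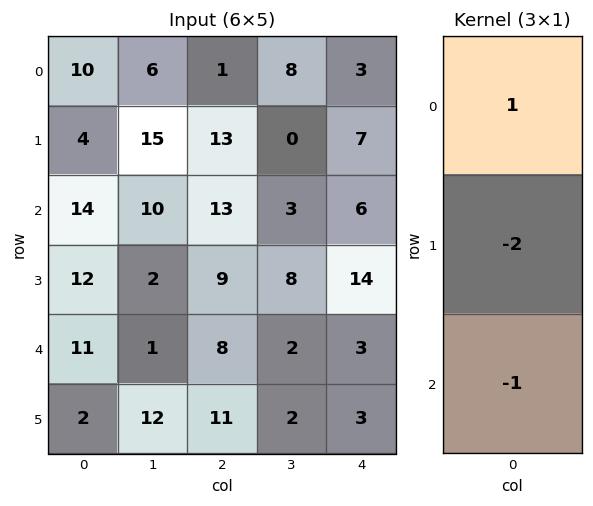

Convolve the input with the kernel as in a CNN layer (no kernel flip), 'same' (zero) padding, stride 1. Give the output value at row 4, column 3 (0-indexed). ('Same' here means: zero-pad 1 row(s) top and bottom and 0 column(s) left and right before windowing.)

The receptive field on the zero-padded input at this output position is [8 / 2 / 2]. Elementwise product with the kernel and sum: 8·1 + 2·-2 + 2·-1.

2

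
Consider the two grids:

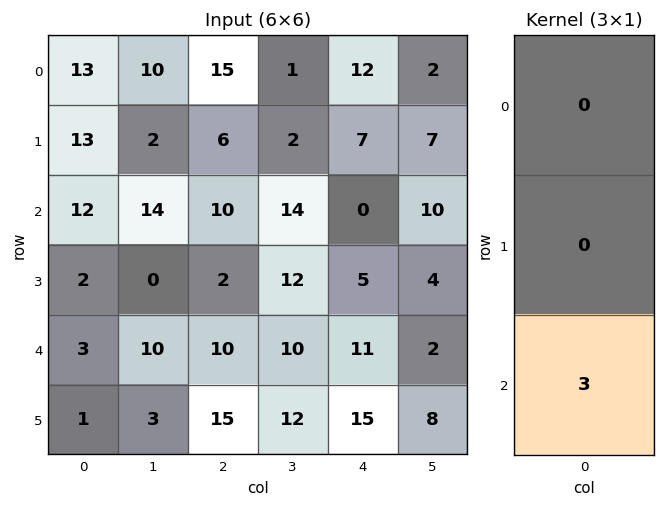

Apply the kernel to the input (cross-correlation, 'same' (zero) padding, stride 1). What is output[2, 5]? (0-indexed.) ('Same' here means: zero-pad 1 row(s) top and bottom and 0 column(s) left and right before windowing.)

12

The receptive field on the zero-padded input at this output position is [7 / 10 / 4]. Elementwise product with the kernel and sum: 4·3.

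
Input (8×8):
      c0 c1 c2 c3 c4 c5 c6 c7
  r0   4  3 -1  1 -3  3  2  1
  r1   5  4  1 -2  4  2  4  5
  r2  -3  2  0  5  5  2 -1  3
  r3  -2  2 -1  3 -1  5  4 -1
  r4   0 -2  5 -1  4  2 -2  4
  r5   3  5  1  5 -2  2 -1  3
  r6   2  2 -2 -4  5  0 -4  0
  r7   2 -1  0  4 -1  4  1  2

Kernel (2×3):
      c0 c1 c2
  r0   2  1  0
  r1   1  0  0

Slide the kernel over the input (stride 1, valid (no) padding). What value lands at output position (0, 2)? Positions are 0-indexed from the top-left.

The receptive field on the input at this output position is [-1 1 -3 / 1 -2 4]. Elementwise product with the kernel and sum: -1·2 + 1·1 + 1·1.

0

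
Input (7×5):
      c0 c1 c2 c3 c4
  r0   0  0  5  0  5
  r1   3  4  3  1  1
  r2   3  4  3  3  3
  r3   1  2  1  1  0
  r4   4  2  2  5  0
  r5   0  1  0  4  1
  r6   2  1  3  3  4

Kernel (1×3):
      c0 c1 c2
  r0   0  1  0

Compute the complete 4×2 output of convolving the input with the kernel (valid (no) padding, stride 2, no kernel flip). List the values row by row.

0 0
4 3
2 5
1 3

Output[0,0]: The receptive field on the input at this output position is [0 0 5]. Elementwise product with the kernel and sum: 0·1.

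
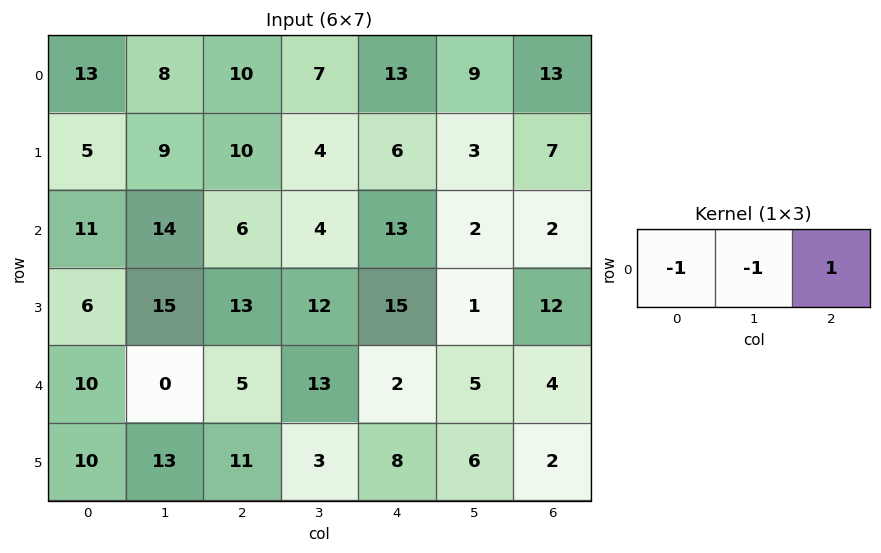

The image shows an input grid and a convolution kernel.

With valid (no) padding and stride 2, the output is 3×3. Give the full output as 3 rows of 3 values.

Output[0,0]: The receptive field on the input at this output position is [13 8 10]. Elementwise product with the kernel and sum: 13·-1 + 8·-1 + 10·1.
Output[0,1]: The receptive field on the input at this output position is [10 7 13]. Elementwise product with the kernel and sum: 10·-1 + 7·-1 + 13·1.

-11 -4 -9
-19 3 -13
-5 -16 -3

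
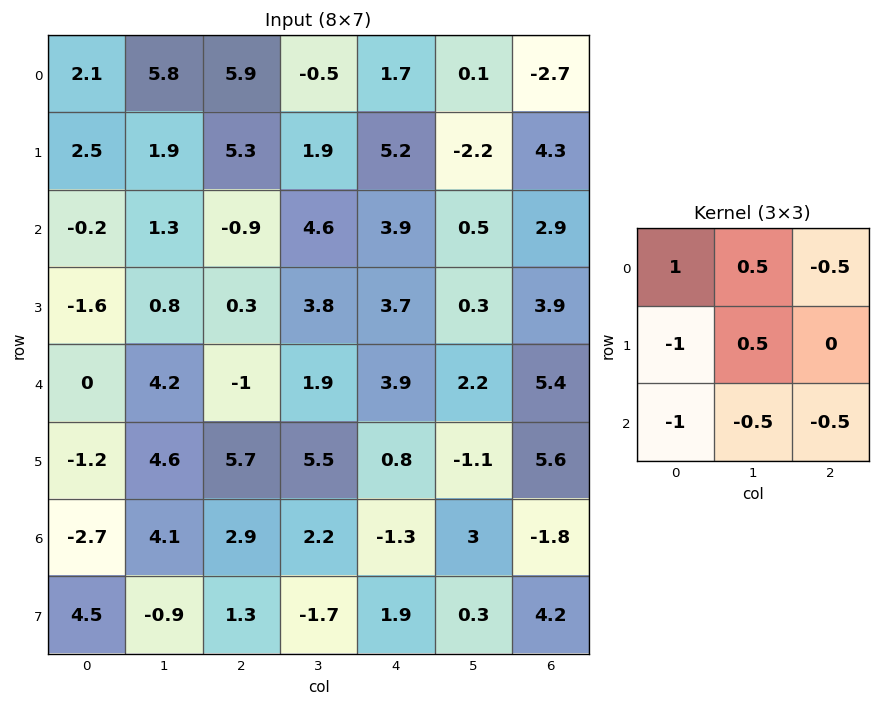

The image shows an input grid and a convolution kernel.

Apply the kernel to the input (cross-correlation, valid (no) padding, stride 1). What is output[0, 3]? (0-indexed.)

The receptive field on the input at this output position is [-0.5 1.7 0.1 / 1.9 5.2 -2.2 / 4.6 3.9 0.5]. Elementwise product with the kernel and sum: -0.5·1 + 1.7·0.5 + 0.1·-0.5 + 1.9·-1 + 5.2·0.5 + 4.6·-1 + 3.9·-0.5 + 0.5·-0.5.

-5.8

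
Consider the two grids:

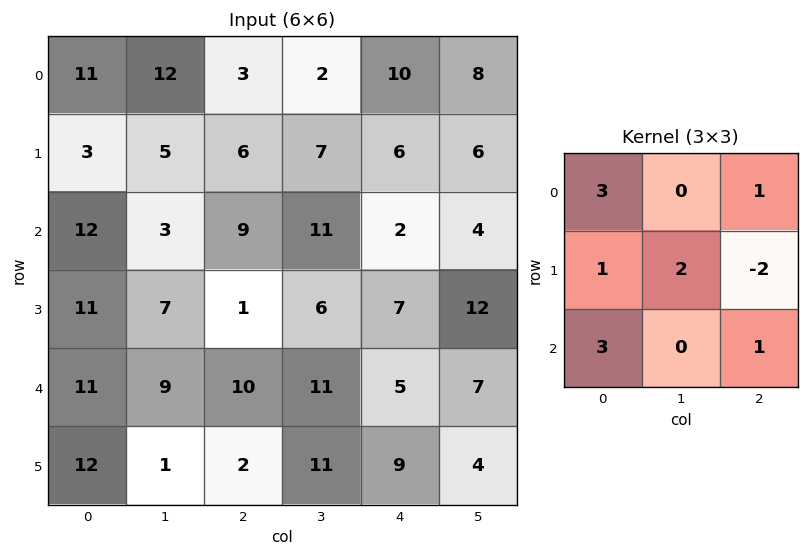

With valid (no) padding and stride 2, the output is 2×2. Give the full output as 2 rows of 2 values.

82 56
111 63

Output[0,0]: The receptive field on the input at this output position is [11 12 3 / 3 5 6 / 12 3 9]. Elementwise product with the kernel and sum: 11·3 + 3·1 + 3·1 + 5·2 + 6·-2 + 12·3 + 9·1.
Output[0,1]: The receptive field on the input at this output position is [3 2 10 / 6 7 6 / 9 11 2]. Elementwise product with the kernel and sum: 3·3 + 10·1 + 6·1 + 7·2 + 6·-2 + 9·3 + 2·1.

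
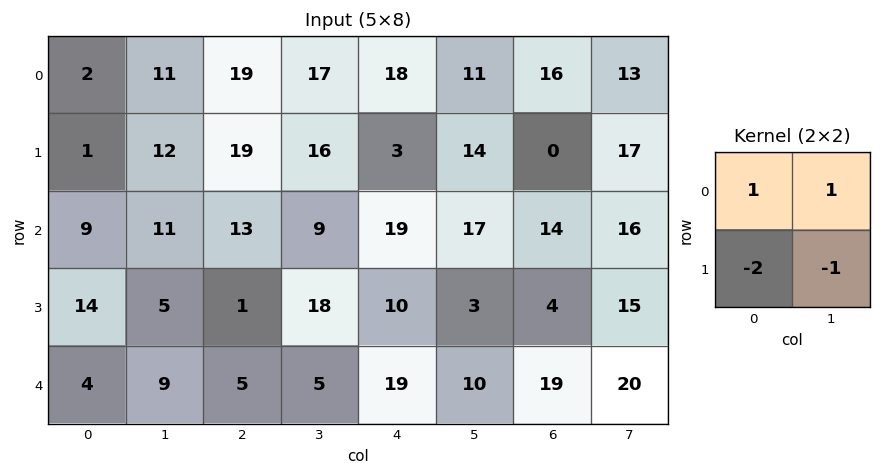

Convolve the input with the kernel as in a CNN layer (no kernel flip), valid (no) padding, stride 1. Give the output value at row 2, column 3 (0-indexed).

The receptive field on the input at this output position is [9 19 / 18 10]. Elementwise product with the kernel and sum: 9·1 + 19·1 + 18·-2 + 10·-1.

-18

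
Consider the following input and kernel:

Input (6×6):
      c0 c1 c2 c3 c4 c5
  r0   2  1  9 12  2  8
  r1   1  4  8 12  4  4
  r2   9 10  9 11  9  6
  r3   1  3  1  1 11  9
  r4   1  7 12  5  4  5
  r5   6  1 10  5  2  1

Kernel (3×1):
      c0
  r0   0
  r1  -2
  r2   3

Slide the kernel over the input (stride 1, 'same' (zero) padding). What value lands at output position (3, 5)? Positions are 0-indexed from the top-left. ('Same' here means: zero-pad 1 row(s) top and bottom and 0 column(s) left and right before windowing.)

-3

The receptive field on the zero-padded input at this output position is [6 / 9 / 5]. Elementwise product with the kernel and sum: 9·-2 + 5·3.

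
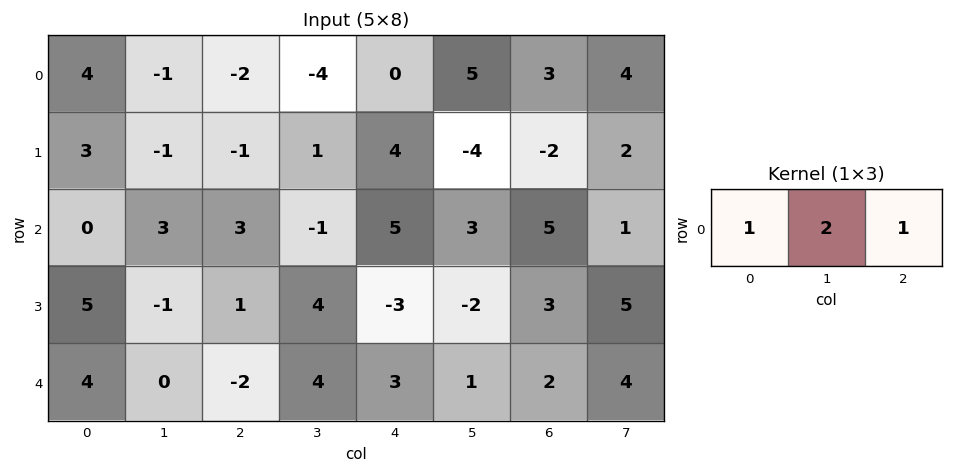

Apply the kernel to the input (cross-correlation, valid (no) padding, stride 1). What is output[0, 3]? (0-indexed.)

The receptive field on the input at this output position is [-4 0 5]. Elementwise product with the kernel and sum: -4·1 + 0·2 + 5·1.

1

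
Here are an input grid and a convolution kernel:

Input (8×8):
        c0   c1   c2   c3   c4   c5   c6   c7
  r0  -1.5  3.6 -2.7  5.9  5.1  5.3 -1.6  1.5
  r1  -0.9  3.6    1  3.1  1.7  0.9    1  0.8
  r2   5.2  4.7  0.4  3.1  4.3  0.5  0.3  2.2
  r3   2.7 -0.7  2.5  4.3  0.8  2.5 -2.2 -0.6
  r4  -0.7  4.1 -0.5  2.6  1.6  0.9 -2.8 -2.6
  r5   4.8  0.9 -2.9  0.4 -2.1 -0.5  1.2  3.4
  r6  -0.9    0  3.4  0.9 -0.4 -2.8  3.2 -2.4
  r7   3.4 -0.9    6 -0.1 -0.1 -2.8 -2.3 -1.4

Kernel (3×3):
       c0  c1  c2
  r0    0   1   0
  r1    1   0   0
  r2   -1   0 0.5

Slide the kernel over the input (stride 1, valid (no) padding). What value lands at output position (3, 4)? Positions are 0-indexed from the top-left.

6.8

The receptive field on the input at this output position is [0.8 2.5 -2.2 / 1.6 0.9 -2.8 / -2.1 -0.5 1.2]. Elementwise product with the kernel and sum: 2.5·1 + 1.6·1 + -2.1·-1 + 1.2·0.5.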